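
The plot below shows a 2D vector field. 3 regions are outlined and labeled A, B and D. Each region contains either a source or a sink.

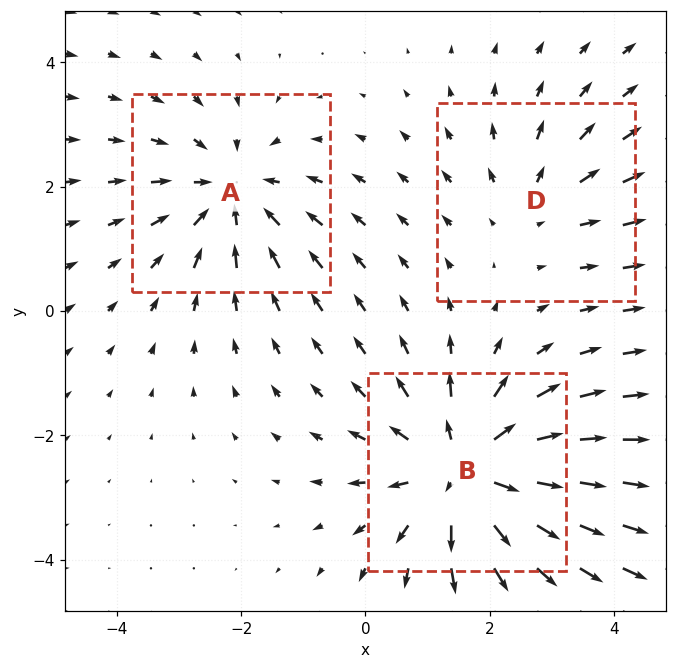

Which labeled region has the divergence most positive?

B

Divergence at each region's feature centre — A: about -3, B: about +4, D: about +2. Region B is most positive.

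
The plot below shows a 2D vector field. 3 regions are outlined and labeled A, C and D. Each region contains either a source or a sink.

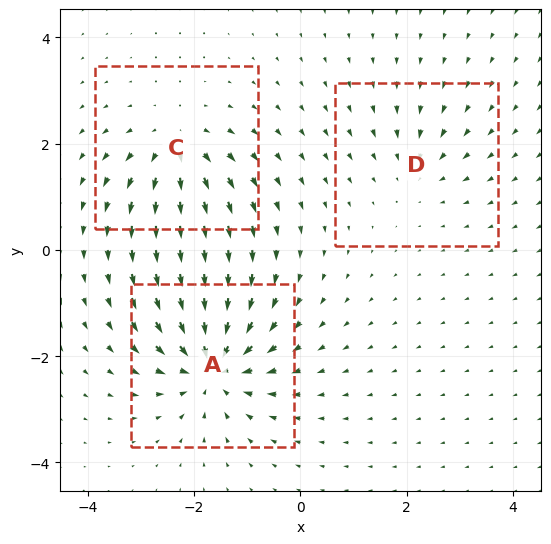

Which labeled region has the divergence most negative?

A

Divergence at each region's feature centre — A: about -6, C: about +4, D: about -2. Region A is most negative.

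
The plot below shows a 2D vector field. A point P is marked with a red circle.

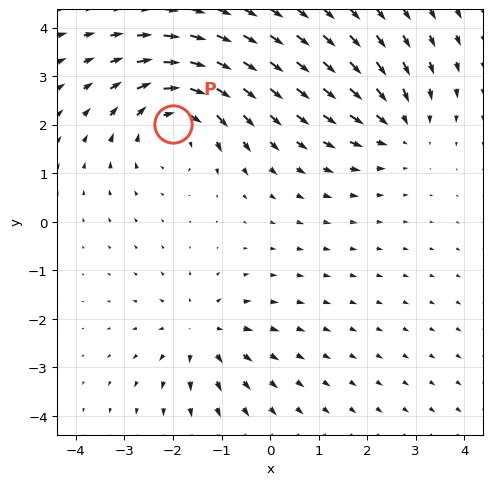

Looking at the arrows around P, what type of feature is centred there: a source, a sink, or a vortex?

vortex

At P (-2.0, 2.0) the arrows circulate clockwise. Divergence ≈0, curl about -4 — near-zero divergence with nonzero curl is a vortex.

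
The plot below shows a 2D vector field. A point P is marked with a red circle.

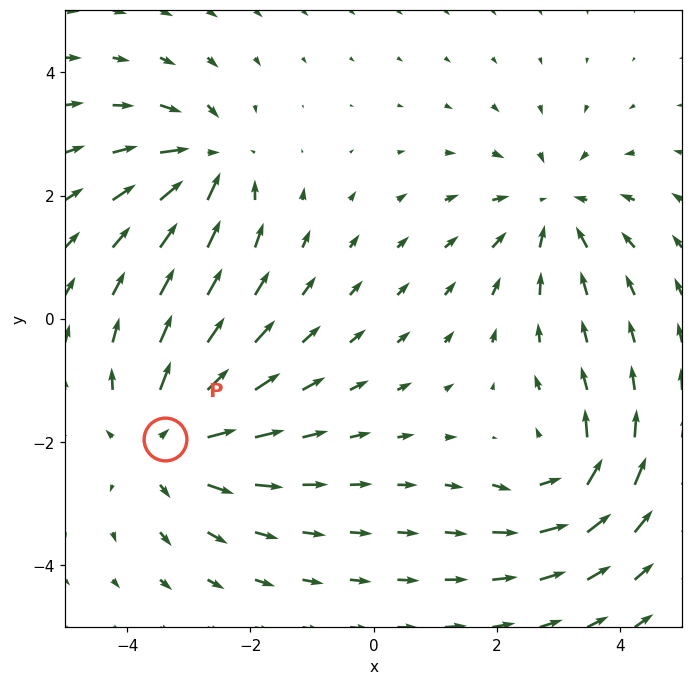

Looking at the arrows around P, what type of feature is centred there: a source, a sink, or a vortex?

At P (-3.4, -2.0) the arrows spread outward. Divergence about +4, curl ≈0 — positive divergence with near-zero curl is a source.

source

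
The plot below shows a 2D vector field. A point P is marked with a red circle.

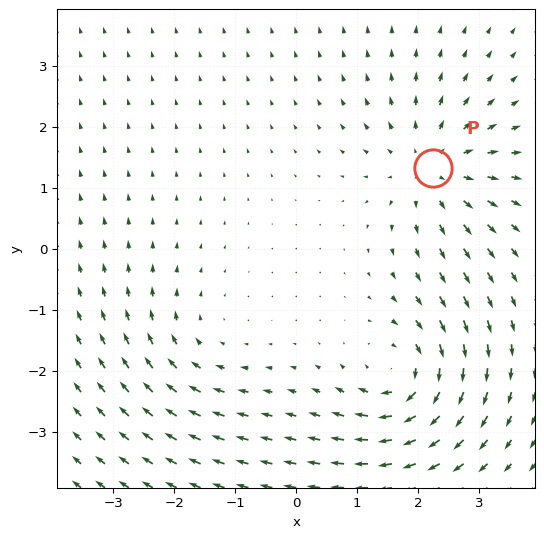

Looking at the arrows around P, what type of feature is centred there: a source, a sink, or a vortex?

source

At P (2.2, 1.3) the arrows spread outward. Divergence about +4, curl ≈0 — positive divergence with near-zero curl is a source.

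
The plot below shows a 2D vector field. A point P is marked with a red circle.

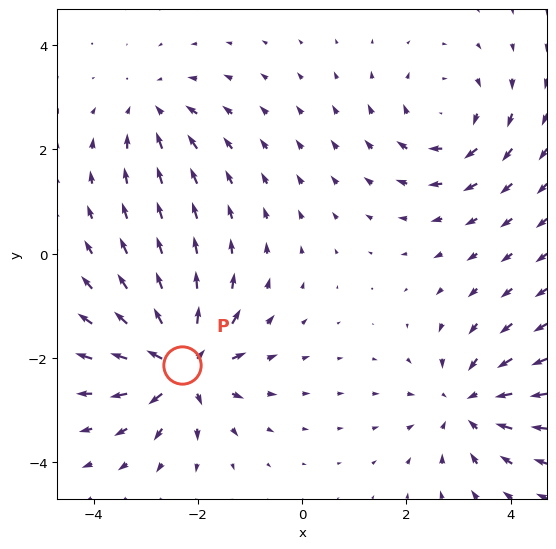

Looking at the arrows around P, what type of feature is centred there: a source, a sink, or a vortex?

source

At P (-2.3, -2.1) the arrows spread outward. Divergence about +7, curl ≈0 — positive divergence with near-zero curl is a source.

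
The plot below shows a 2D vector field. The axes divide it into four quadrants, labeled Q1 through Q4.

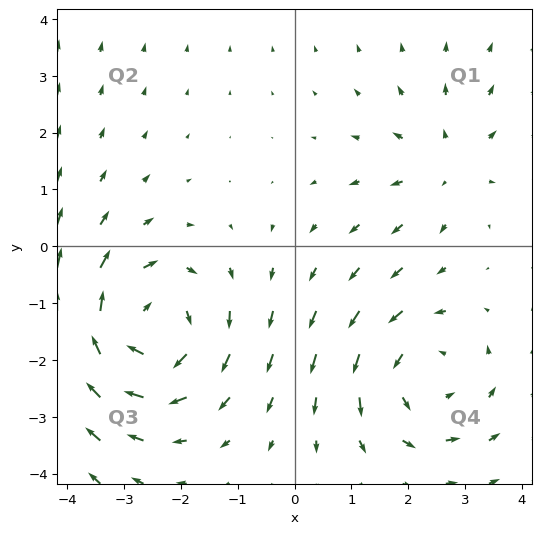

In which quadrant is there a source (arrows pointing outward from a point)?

Q1

The source sits at approximately (2.7, 1.5), which lies in quadrant Q1. The divergence there is about +2, positive as expected for a source.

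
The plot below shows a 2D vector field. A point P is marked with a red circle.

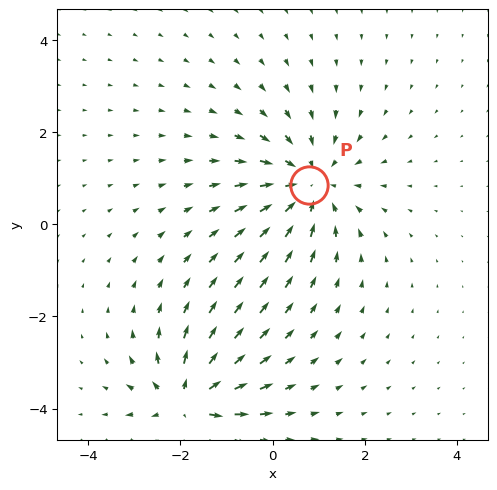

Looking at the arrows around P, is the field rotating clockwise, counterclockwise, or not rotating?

Near P at (0.8, 0.9) the arrows show no circulation. The curl there is ≈0.

not rotating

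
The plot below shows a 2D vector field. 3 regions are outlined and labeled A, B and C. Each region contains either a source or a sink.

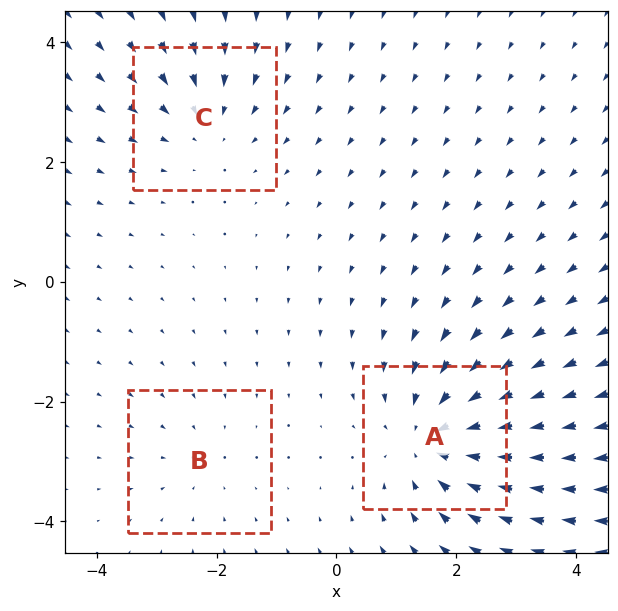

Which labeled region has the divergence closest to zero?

B

Divergence at each region's feature centre — A: about -5, B: about -2, C: about -3. Region B is closest to zero.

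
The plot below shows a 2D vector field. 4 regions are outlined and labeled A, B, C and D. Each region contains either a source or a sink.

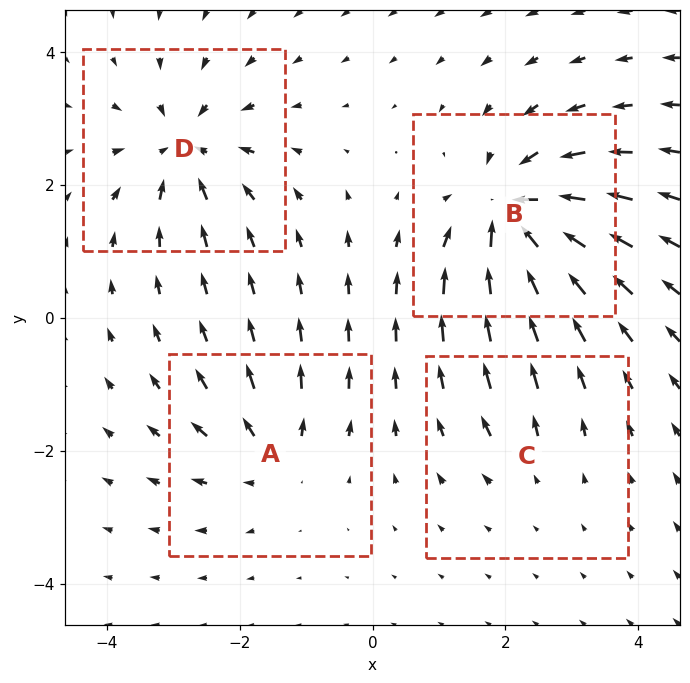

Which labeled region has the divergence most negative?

B

Divergence at each region's feature centre — A: about +4, B: about -8, C: about +2, D: about -6. Region B is most negative.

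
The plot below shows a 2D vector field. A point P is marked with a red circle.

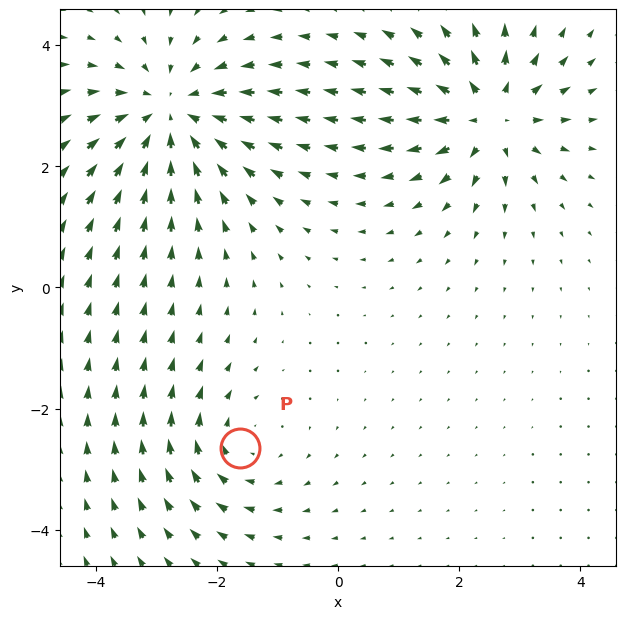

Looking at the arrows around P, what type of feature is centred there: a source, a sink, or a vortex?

vortex

At P (-1.6, -2.7) the arrows circulate clockwise. Divergence ≈0, curl about -3 — near-zero divergence with nonzero curl is a vortex.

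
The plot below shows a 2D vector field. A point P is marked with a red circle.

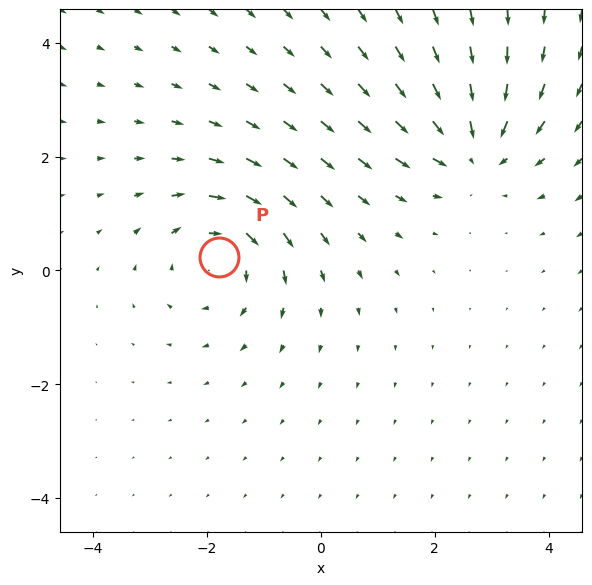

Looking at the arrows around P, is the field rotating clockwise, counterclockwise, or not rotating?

Near P at (-1.8, 0.2) the arrows circulate clockwise. The curl (z-component) there is about -4; negative curl means clockwise rotation.

clockwise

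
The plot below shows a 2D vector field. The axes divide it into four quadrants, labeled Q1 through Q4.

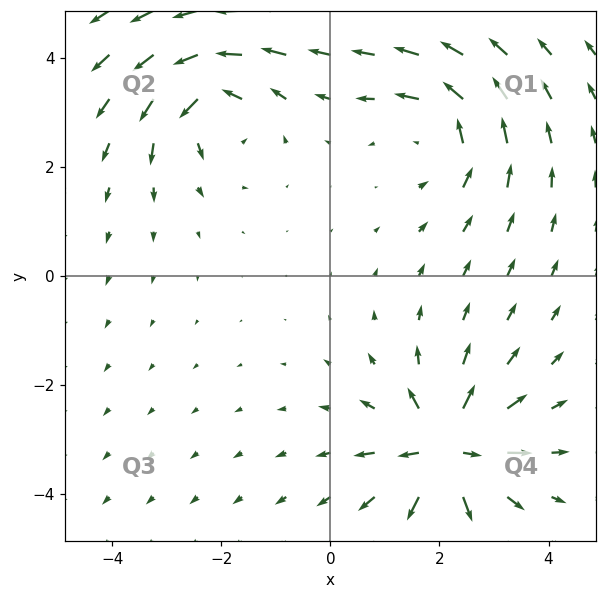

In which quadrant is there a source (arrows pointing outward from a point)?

Q4

The source sits at approximately (2.1, -3.2), which lies in quadrant Q4. The divergence there is about +6, positive as expected for a source.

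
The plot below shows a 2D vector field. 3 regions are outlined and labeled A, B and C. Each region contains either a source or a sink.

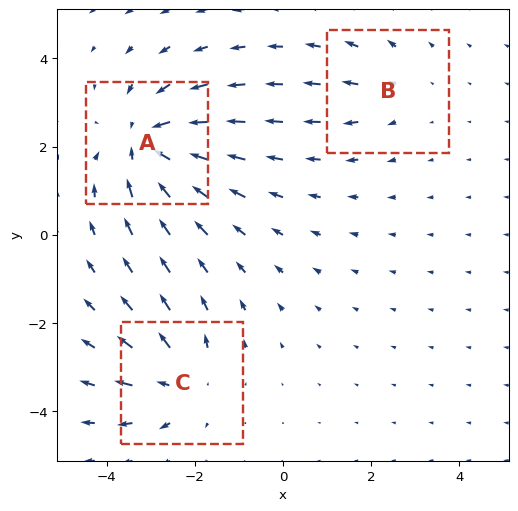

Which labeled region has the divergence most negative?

Divergence at each region's feature centre — A: about -4, B: about +2, C: about +3. Region A is most negative.

A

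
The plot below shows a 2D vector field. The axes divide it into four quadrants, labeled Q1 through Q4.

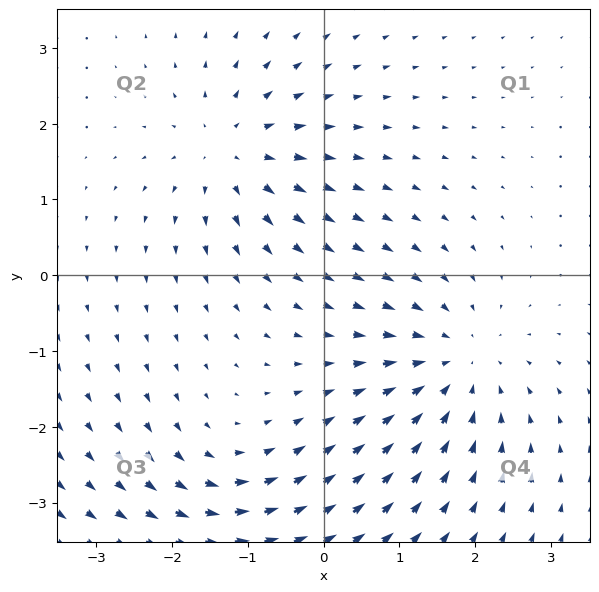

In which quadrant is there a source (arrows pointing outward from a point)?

Q2

The source sits at approximately (-1.2, 1.6), which lies in quadrant Q2. The divergence there is about +5, positive as expected for a source.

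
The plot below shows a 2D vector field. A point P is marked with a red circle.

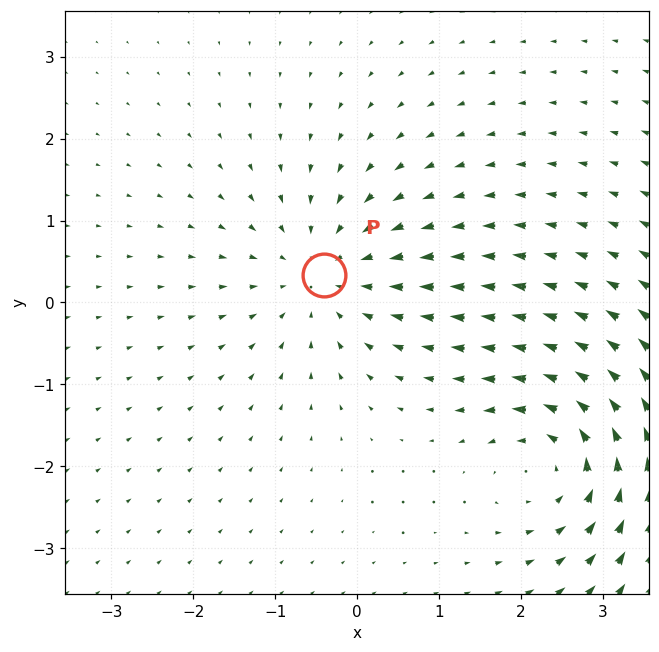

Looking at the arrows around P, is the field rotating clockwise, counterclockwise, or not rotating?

Near P at (-0.4, 0.3) the arrows show no circulation. The curl there is ≈0.

not rotating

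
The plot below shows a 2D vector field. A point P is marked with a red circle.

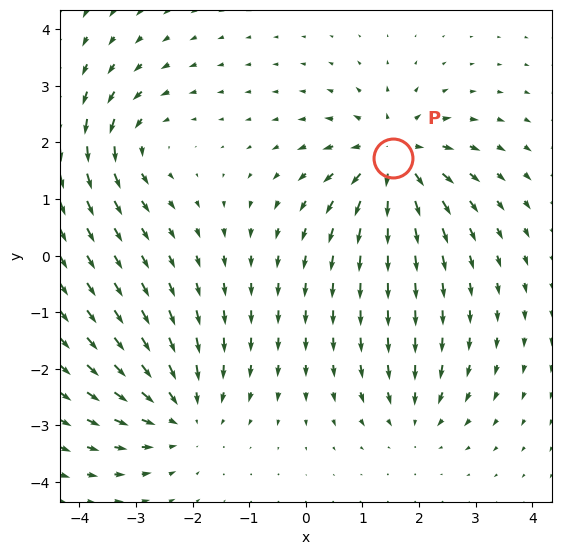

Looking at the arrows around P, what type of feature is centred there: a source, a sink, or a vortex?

At P (1.5, 1.7) the arrows spread outward. Divergence about +6, curl ≈0 — positive divergence with near-zero curl is a source.

source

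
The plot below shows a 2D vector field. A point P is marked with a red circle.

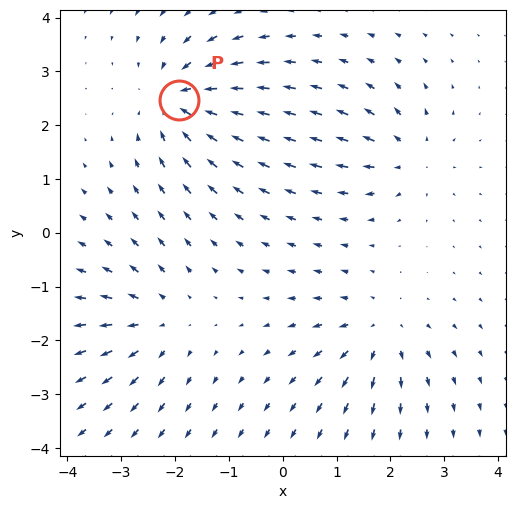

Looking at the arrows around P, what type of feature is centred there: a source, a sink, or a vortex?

At P (-1.9, 2.5) the arrows converge inward. Divergence about -5, curl ≈0 — negative divergence with near-zero curl is a sink.

sink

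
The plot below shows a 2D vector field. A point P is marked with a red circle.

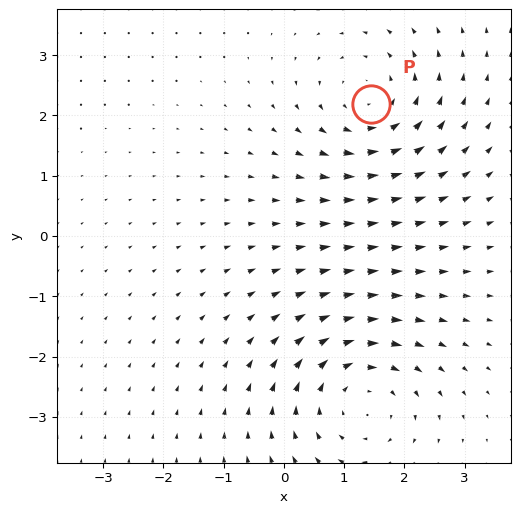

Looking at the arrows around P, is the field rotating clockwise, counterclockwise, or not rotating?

counterclockwise

Near P at (1.4, 2.2) the arrows circulate counterclockwise. The curl (z-component) there is about +3; positive curl means counterclockwise rotation.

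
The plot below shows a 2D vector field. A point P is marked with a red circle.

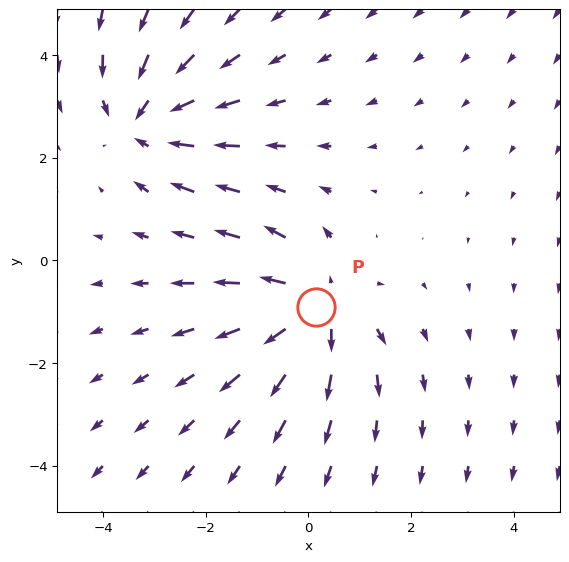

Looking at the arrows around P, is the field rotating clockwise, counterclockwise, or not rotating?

Near P at (0.1, -0.9) the arrows show no circulation. The curl there is ≈0.

not rotating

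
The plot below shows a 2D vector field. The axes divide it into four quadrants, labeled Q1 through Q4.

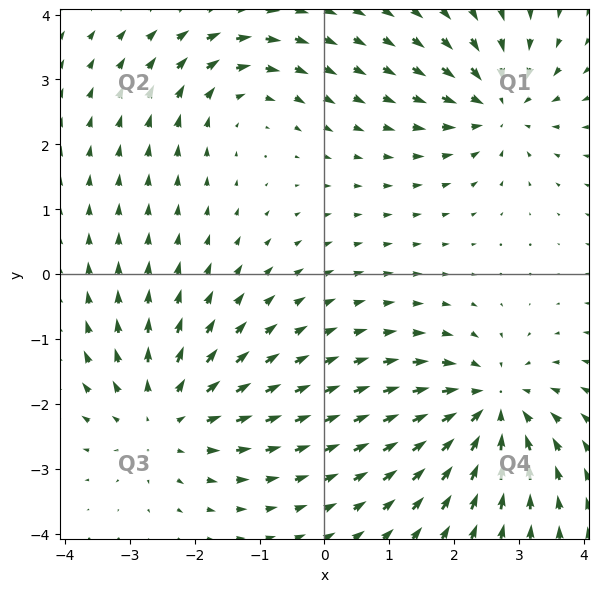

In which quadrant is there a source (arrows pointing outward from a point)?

The source sits at approximately (-2.5, -2.2), which lies in quadrant Q3. The divergence there is about +4, positive as expected for a source.

Q3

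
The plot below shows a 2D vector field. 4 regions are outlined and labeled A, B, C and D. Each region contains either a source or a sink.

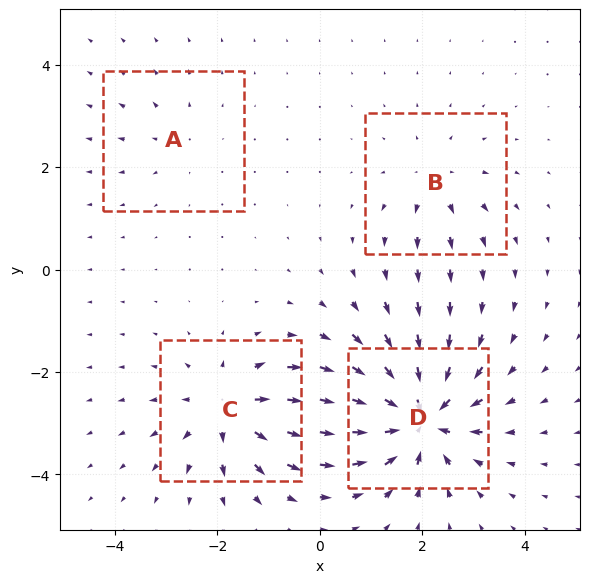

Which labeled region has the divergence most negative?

Divergence at each region's feature centre — A: about +2, B: about +4, C: about +6, D: about -9. Region D is most negative.

D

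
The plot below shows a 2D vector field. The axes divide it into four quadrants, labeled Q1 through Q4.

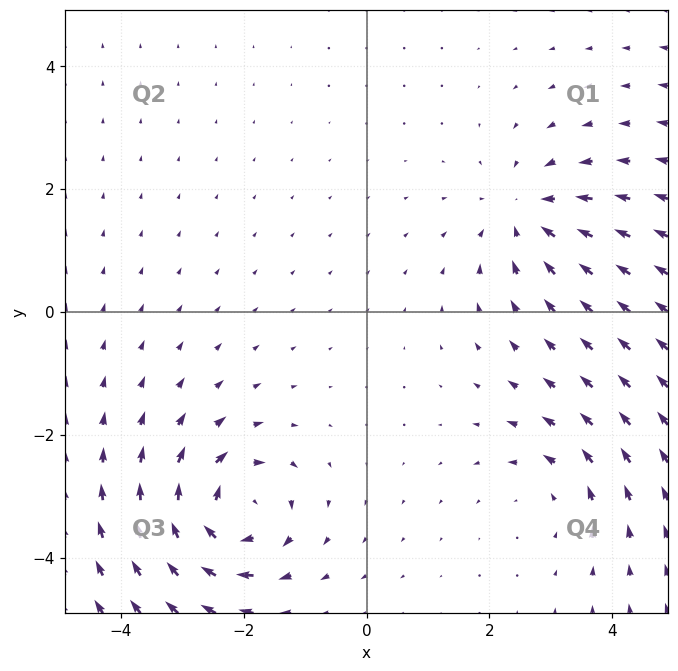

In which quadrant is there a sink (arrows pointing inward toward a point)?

The sink sits at approximately (2.6, 1.6), which lies in quadrant Q1. The divergence there is about -4, negative as expected for a sink.

Q1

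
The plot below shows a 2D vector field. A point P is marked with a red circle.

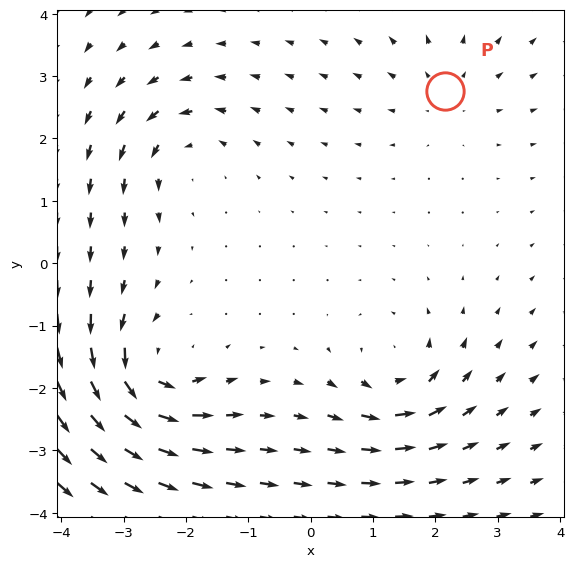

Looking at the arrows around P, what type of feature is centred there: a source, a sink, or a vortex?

source

At P (2.2, 2.8) the arrows spread outward. Divergence about +2, curl ≈0 — positive divergence with near-zero curl is a source.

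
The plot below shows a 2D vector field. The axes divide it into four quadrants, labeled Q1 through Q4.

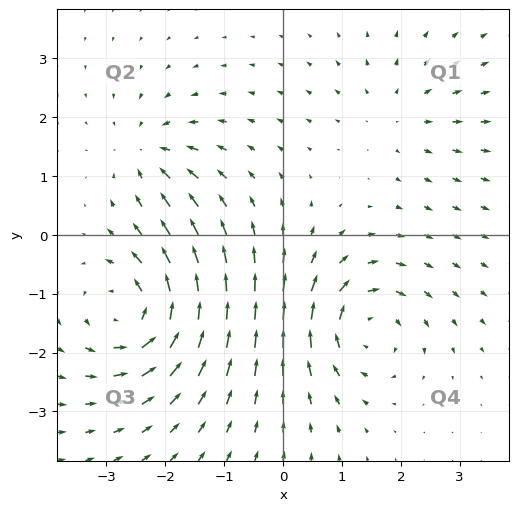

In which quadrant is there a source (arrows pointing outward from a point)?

The source sits at approximately (1.9, 2.1), which lies in quadrant Q1. The divergence there is about +3, positive as expected for a source.

Q1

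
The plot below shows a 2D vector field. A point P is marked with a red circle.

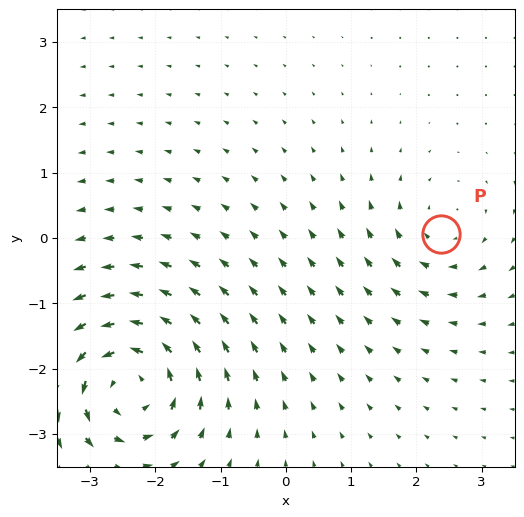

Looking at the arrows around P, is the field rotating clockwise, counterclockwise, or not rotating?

Near P at (2.4, 0.1) the arrows circulate clockwise. The curl (z-component) there is about -3; negative curl means clockwise rotation.

clockwise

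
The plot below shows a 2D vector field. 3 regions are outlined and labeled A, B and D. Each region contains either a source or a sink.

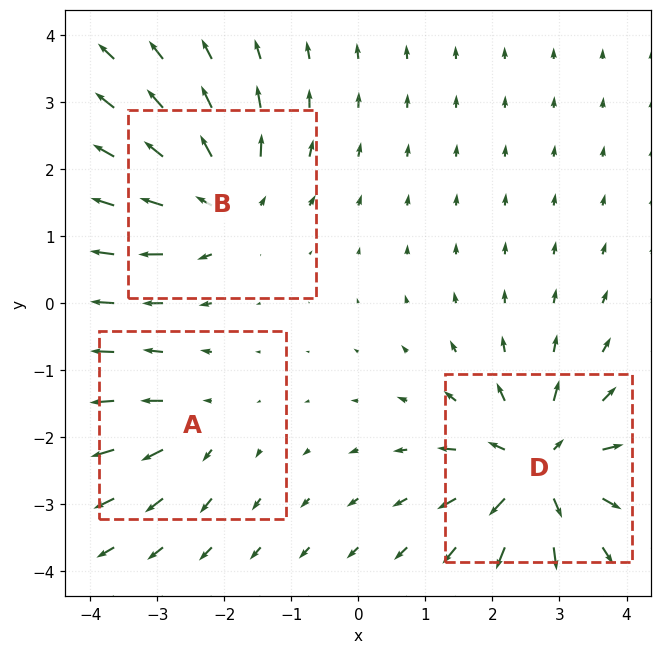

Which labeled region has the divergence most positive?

Divergence at each region's feature centre — A: about +3, B: about +4, D: about +6. Region D is most positive.

D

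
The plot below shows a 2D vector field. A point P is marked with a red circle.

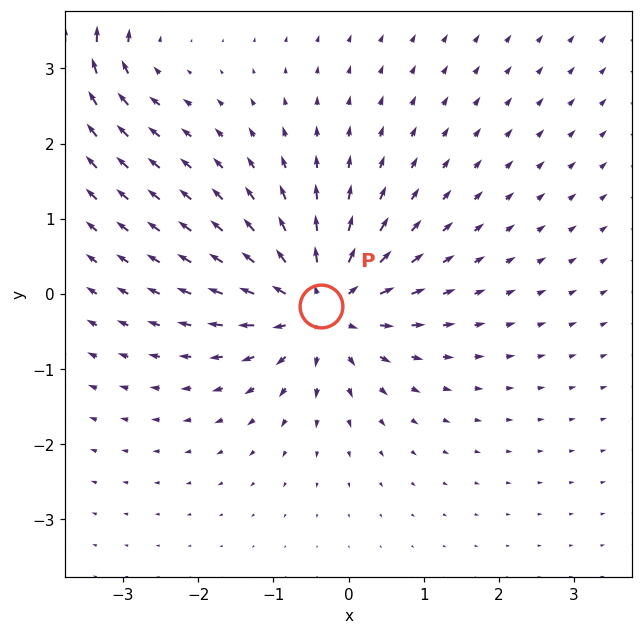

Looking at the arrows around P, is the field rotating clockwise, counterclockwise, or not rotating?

not rotating

Near P at (-0.4, -0.2) the arrows show no circulation. The curl there is ≈0.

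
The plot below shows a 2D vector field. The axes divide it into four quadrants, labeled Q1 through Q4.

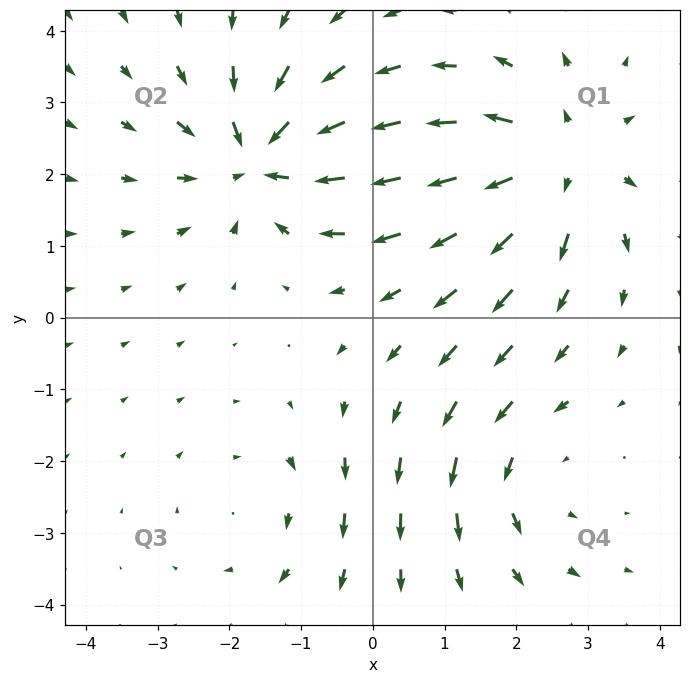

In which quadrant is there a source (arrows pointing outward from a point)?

The source sits at approximately (2.6, 2.2), which lies in quadrant Q1. The divergence there is about +5, positive as expected for a source.

Q1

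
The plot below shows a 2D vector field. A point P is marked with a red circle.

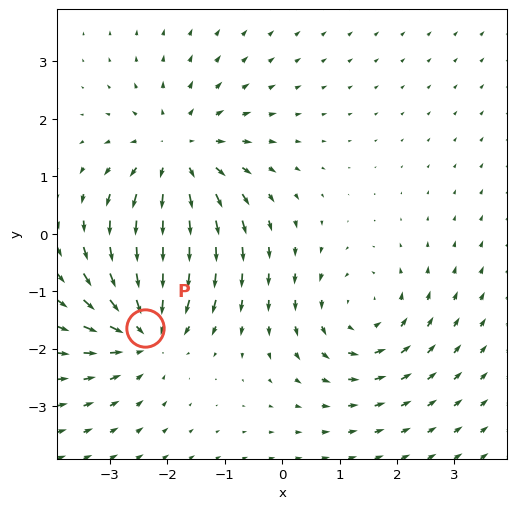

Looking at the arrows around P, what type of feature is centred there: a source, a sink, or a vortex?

At P (-2.4, -1.6) the arrows converge inward. Divergence about -5, curl ≈0 — negative divergence with near-zero curl is a sink.

sink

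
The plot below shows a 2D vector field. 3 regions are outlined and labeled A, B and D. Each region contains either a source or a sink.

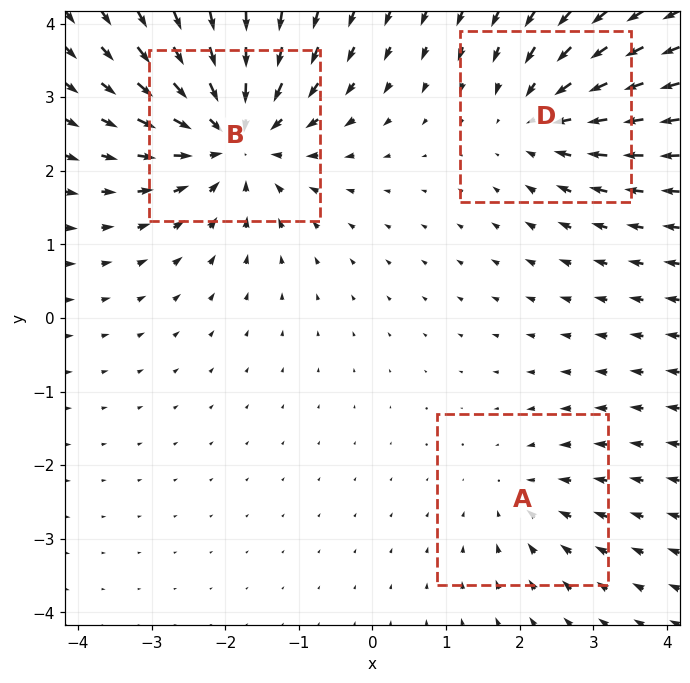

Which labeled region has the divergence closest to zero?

Divergence at each region's feature centre — A: about -2, B: about -5, D: about -3. Region A is closest to zero.

A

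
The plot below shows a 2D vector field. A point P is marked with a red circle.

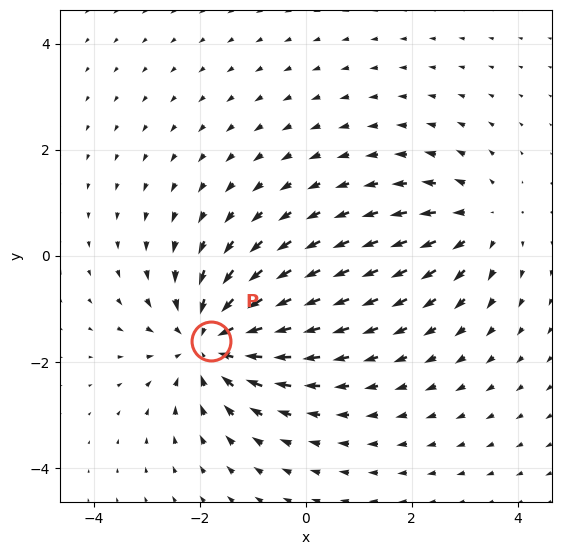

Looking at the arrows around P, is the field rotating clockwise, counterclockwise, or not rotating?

Near P at (-1.8, -1.6) the arrows show no circulation. The curl there is ≈0.

not rotating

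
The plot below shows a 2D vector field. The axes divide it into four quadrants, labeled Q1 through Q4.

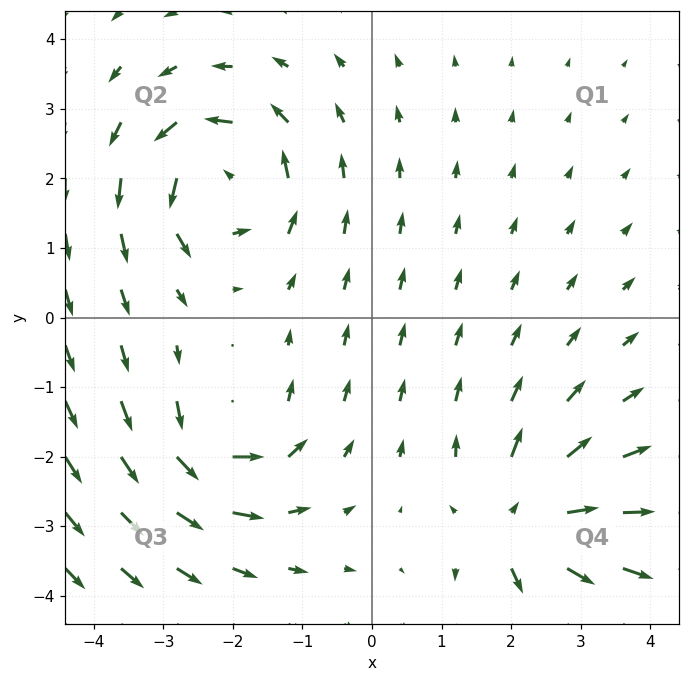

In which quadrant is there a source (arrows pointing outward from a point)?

Q4

The source sits at approximately (2.2, -3.0), which lies in quadrant Q4. The divergence there is about +5, positive as expected for a source.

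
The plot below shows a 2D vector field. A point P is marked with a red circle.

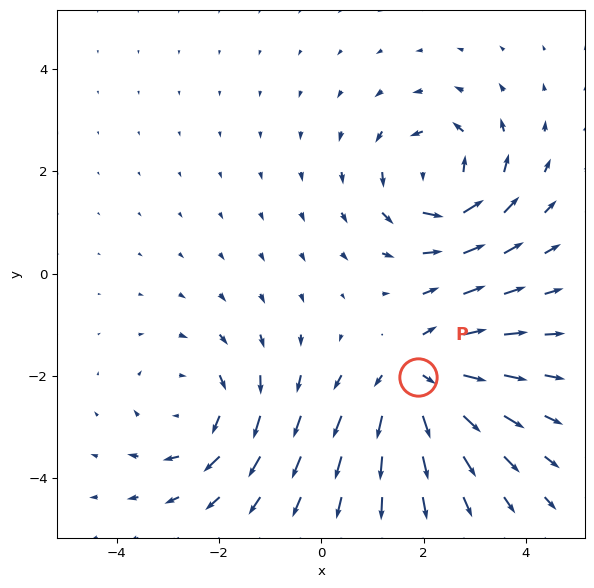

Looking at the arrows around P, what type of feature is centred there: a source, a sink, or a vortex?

source

At P (1.9, -2.0) the arrows spread outward. Divergence about +5, curl ≈0 — positive divergence with near-zero curl is a source.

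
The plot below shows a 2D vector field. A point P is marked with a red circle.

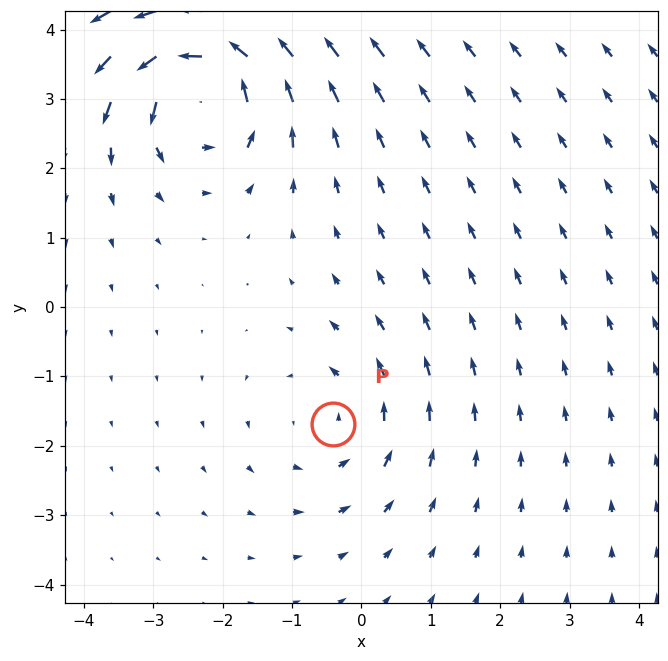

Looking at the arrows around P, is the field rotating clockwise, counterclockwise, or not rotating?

Near P at (-0.4, -1.7) the arrows circulate counterclockwise. The curl (z-component) there is about +3; positive curl means counterclockwise rotation.

counterclockwise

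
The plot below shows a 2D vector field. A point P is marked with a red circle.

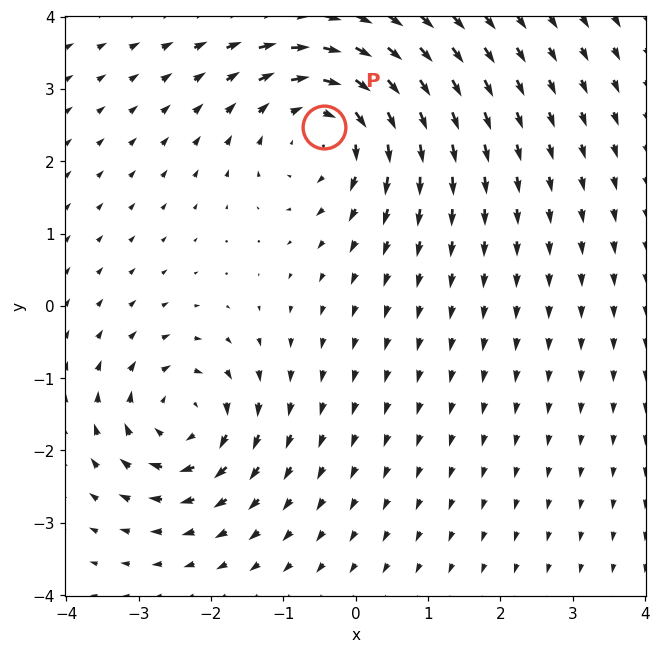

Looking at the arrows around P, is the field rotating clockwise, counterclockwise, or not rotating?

clockwise

Near P at (-0.4, 2.5) the arrows circulate clockwise. The curl (z-component) there is about -5; negative curl means clockwise rotation.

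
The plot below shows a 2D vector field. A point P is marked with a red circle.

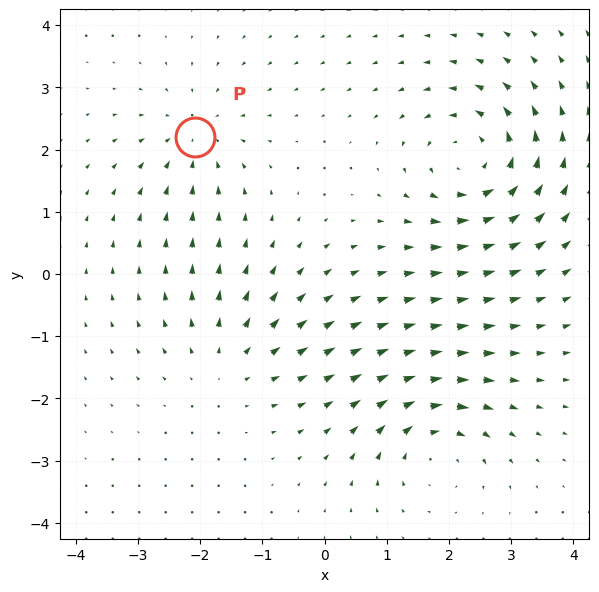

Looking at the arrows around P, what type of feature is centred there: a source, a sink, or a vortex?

sink

At P (-2.1, 2.2) the arrows converge inward. Divergence about -3, curl ≈0 — negative divergence with near-zero curl is a sink.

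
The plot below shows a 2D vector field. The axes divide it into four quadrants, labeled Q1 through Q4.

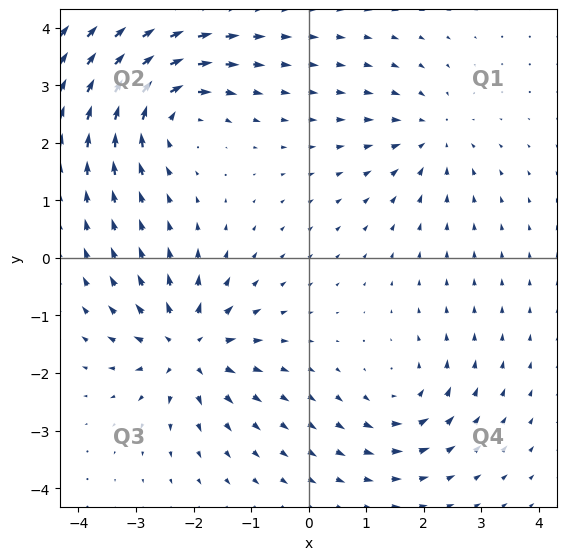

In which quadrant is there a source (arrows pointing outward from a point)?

Q3

The source sits at approximately (-2.1, -1.6), which lies in quadrant Q3. The divergence there is about +6, positive as expected for a source.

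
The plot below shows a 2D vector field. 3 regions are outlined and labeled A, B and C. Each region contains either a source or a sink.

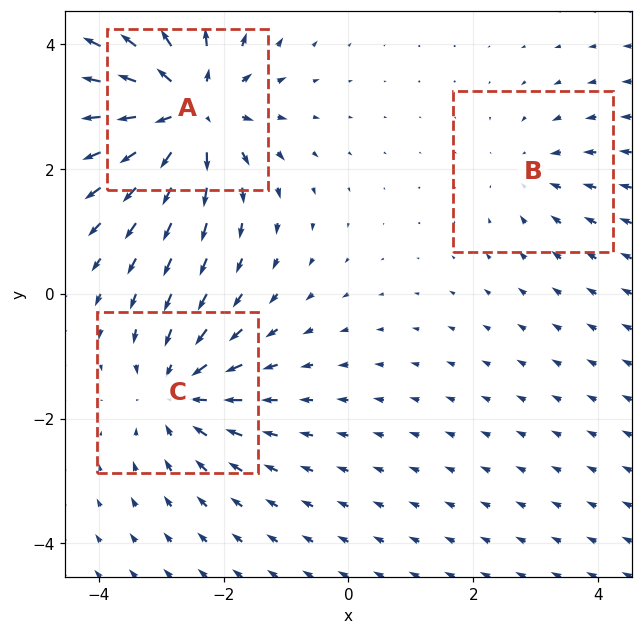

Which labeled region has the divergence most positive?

Divergence at each region's feature centre — A: about +5, B: about -2, C: about -3. Region A is most positive.

A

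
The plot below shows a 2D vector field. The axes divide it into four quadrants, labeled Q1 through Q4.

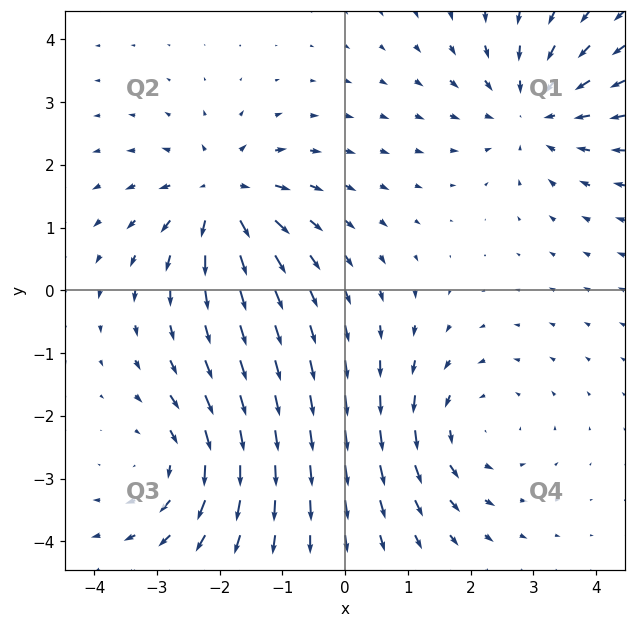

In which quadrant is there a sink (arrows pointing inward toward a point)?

Q1

The sink sits at approximately (3.0, 2.9), which lies in quadrant Q1. The divergence there is about -3, negative as expected for a sink.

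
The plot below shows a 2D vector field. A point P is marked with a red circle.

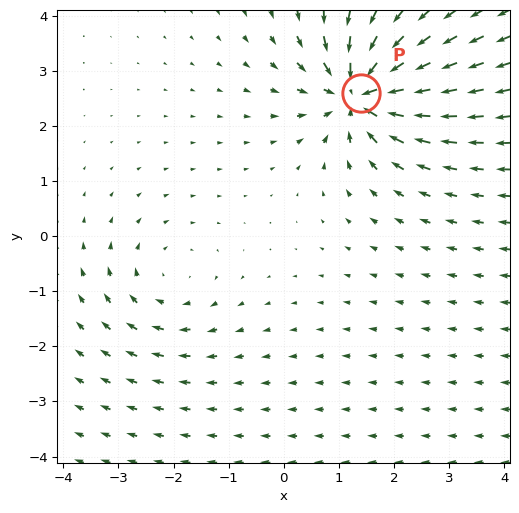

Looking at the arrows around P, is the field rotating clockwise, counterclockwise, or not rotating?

Near P at (1.4, 2.6) the arrows show no circulation. The curl there is ≈0.

not rotating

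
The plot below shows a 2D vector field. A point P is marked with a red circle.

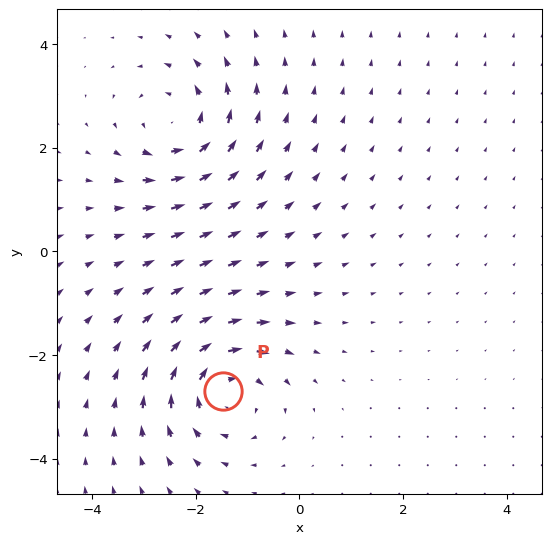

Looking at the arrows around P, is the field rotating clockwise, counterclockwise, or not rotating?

clockwise

Near P at (-1.5, -2.7) the arrows circulate clockwise. The curl (z-component) there is about -6; negative curl means clockwise rotation.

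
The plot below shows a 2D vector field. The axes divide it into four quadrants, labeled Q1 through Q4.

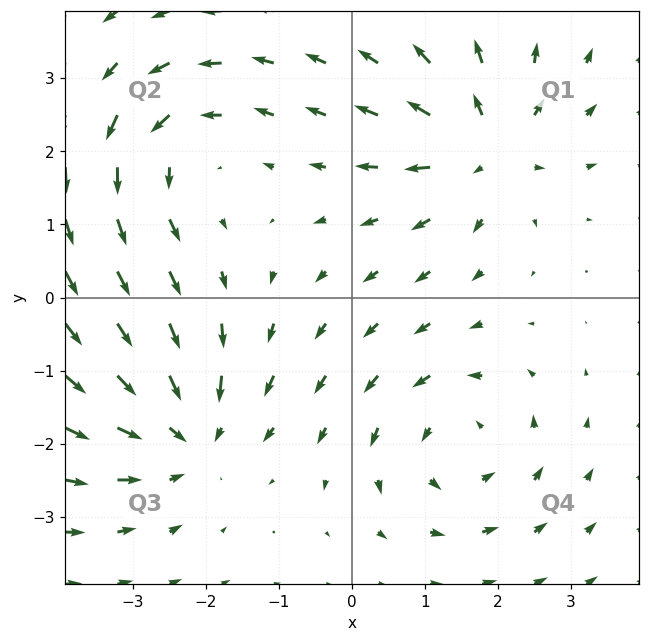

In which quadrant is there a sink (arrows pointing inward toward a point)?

Q3

The sink sits at approximately (-2.3, -1.9), which lies in quadrant Q3. The divergence there is about -5, negative as expected for a sink.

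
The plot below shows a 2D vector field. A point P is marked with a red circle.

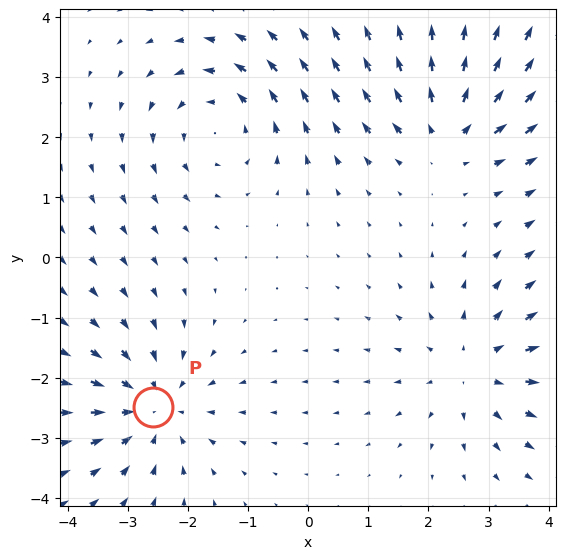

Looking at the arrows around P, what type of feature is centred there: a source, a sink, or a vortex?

At P (-2.6, -2.5) the arrows converge inward. Divergence about -3, curl ≈0 — negative divergence with near-zero curl is a sink.

sink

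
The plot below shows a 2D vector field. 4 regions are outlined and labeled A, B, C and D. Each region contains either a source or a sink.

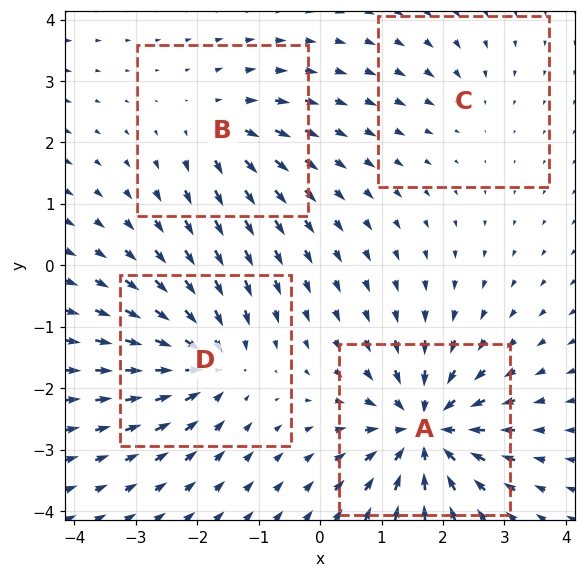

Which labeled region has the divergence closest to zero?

C

Divergence at each region's feature centre — A: about -9, B: about +4, C: about -2, D: about -6. Region C is closest to zero.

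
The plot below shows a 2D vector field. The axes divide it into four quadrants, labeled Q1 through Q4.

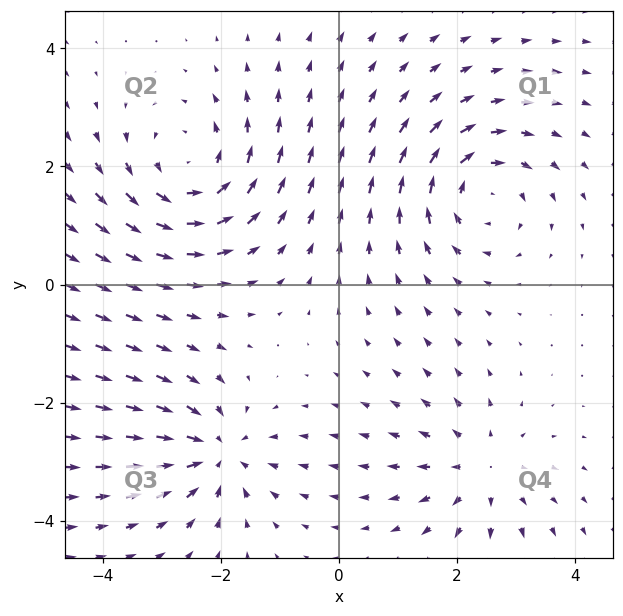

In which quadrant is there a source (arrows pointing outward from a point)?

Q4

The source sits at approximately (2.4, -3.1), which lies in quadrant Q4. The divergence there is about +3, positive as expected for a source.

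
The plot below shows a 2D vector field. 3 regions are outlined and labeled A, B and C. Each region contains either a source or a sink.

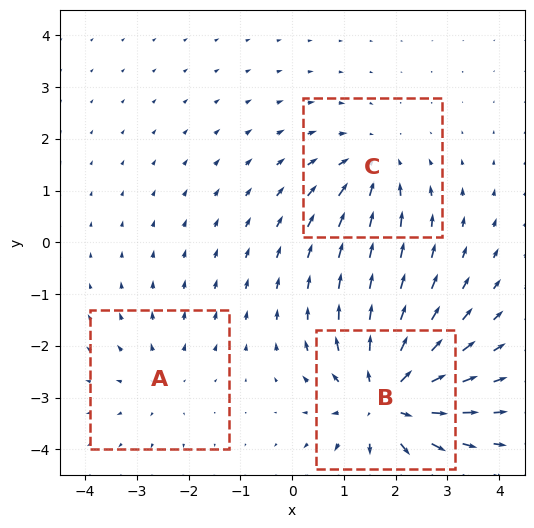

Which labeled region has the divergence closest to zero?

Divergence at each region's feature centre — A: about +2, B: about +5, C: about -3. Region A is closest to zero.

A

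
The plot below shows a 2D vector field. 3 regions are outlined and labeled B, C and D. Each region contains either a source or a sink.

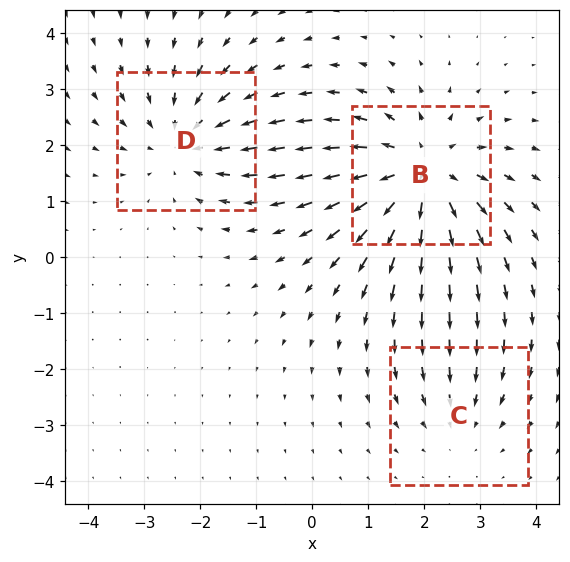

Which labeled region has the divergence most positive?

B

Divergence at each region's feature centre — B: about +4, C: about -2, D: about -3. Region B is most positive.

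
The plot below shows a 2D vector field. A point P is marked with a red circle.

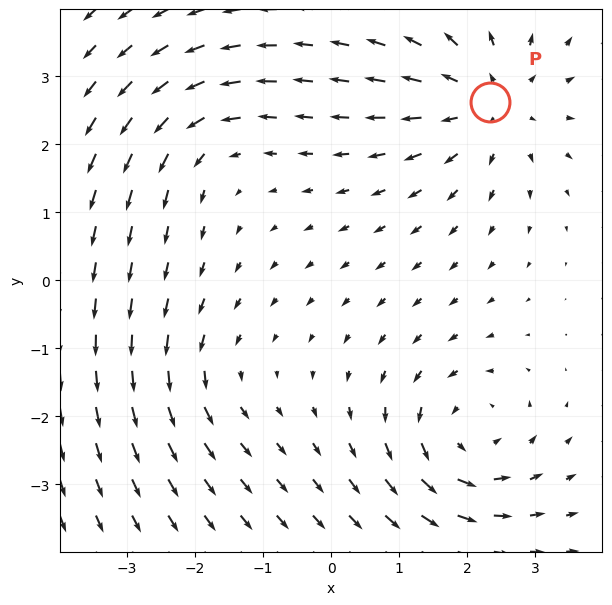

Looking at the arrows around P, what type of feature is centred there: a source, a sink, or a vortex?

At P (2.3, 2.6) the arrows spread outward. Divergence about +4, curl ≈0 — positive divergence with near-zero curl is a source.

source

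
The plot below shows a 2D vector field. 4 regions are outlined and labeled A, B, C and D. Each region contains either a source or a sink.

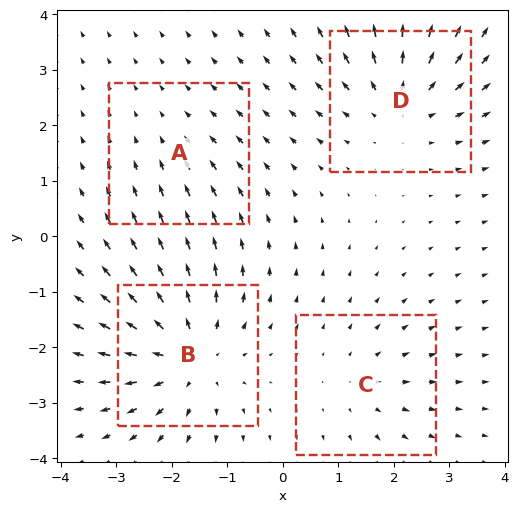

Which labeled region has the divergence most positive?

Divergence at each region's feature centre — A: about -2, B: about +6, C: about +3, D: about +5. Region B is most positive.

B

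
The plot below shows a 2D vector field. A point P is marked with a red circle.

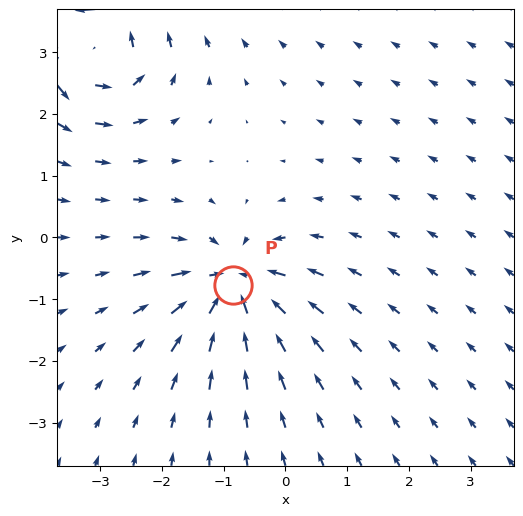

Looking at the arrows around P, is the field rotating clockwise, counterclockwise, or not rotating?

Near P at (-0.9, -0.8) the arrows show no circulation. The curl there is ≈0.

not rotating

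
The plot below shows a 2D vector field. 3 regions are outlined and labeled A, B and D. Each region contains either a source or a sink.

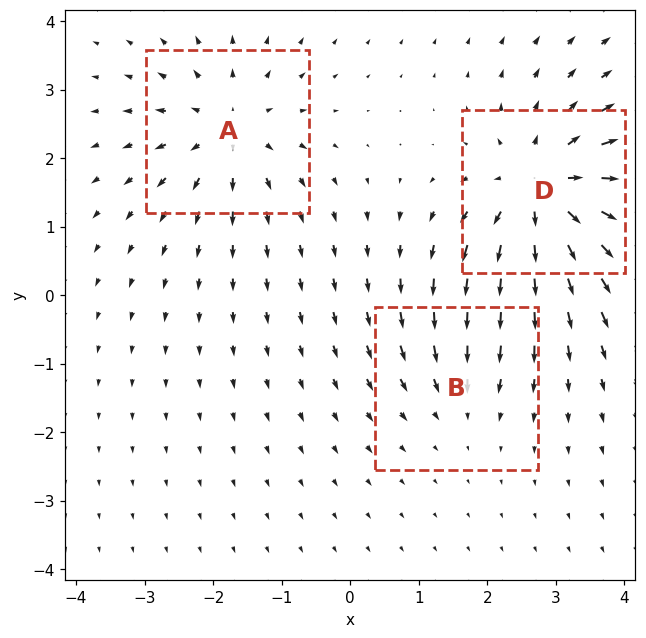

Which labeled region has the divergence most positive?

D

Divergence at each region's feature centre — A: about +4, B: about -2, D: about +5. Region D is most positive.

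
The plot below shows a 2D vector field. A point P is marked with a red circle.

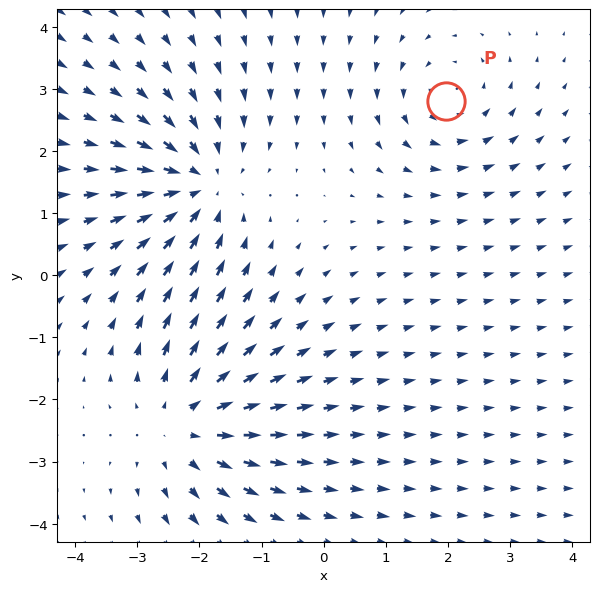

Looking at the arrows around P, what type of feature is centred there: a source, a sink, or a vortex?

vortex

At P (2.0, 2.8) the arrows circulate counterclockwise. Divergence ≈0, curl about +3 — near-zero divergence with nonzero curl is a vortex.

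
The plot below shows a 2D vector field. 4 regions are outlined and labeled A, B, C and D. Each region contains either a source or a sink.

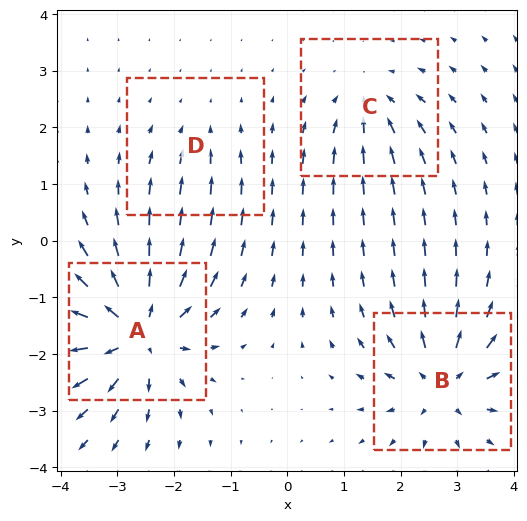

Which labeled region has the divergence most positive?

Divergence at each region's feature centre — A: about +9, B: about +7, C: about -4, D: about -2. Region A is most positive.

A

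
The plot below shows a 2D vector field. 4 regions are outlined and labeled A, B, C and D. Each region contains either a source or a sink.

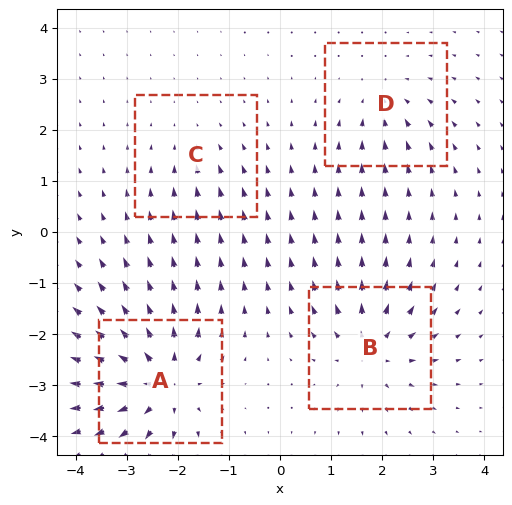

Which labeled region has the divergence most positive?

Divergence at each region's feature centre — A: about +8, B: about +6, C: about -2, D: about -4. Region A is most positive.

A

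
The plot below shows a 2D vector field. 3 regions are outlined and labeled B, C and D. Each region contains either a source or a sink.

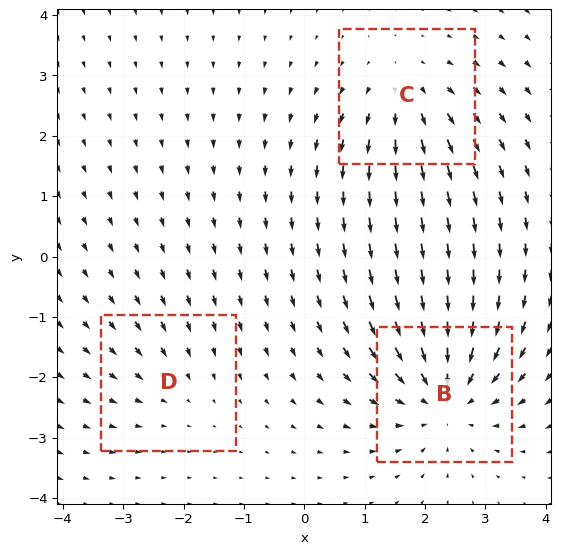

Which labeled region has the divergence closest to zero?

Divergence at each region's feature centre — B: about -5, C: about +3, D: about -2. Region D is closest to zero.

D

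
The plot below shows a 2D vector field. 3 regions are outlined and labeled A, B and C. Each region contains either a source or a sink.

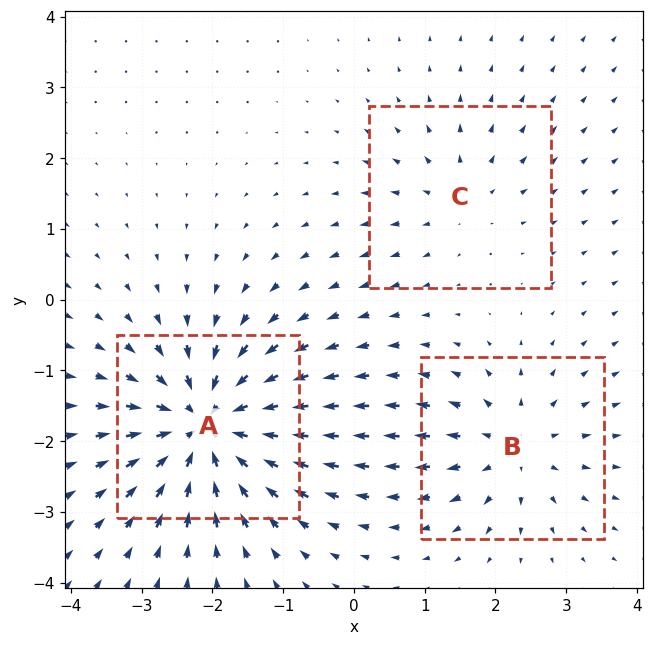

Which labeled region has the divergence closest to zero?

C

Divergence at each region's feature centre — A: about -6, B: about +4, C: about +2. Region C is closest to zero.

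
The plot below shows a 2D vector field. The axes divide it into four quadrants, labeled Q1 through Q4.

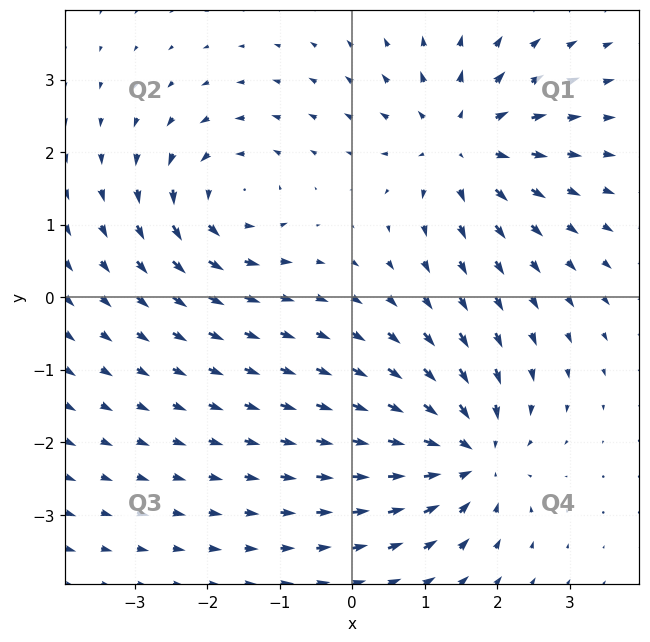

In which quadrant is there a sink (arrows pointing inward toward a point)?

The sink sits at approximately (1.6, -2.2), which lies in quadrant Q4. The divergence there is about -5, negative as expected for a sink.

Q4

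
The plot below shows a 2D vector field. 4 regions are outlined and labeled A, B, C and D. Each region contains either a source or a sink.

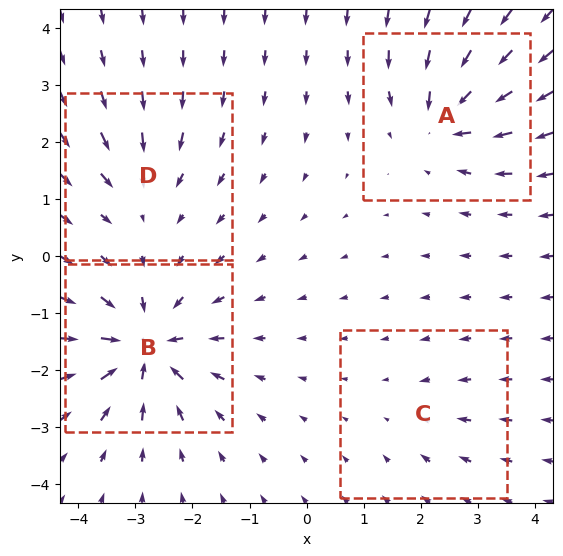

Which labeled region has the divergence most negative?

Divergence at each region's feature centre — A: about -6, B: about -9, C: about -2, D: about -4. Region B is most negative.

B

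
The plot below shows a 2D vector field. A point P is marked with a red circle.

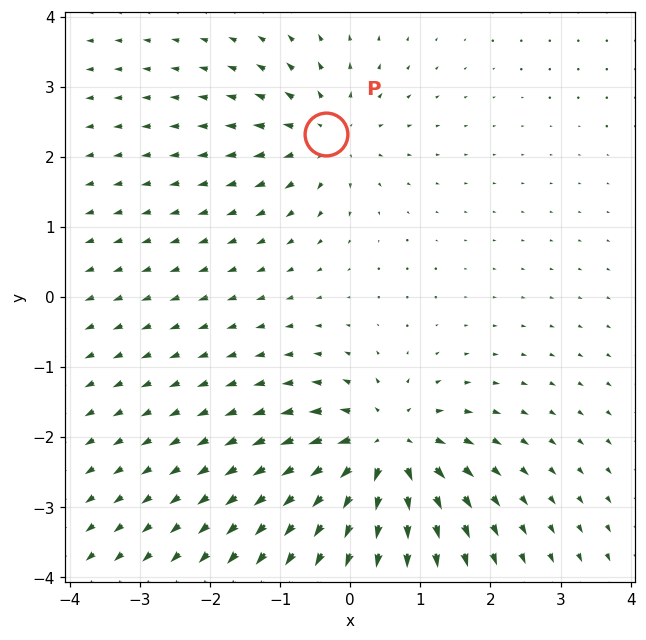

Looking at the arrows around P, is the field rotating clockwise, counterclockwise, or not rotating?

not rotating

Near P at (-0.3, 2.3) the arrows show no circulation. The curl there is ≈0.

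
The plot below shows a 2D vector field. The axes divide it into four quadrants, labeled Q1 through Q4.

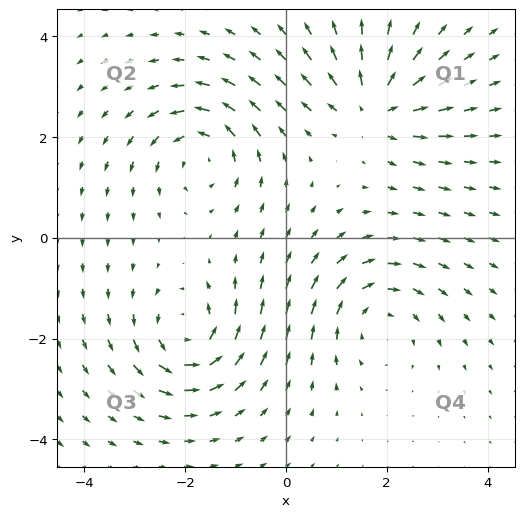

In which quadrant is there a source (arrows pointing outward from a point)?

Q1

The source sits at approximately (1.7, 2.6), which lies in quadrant Q1. The divergence there is about +6, positive as expected for a source.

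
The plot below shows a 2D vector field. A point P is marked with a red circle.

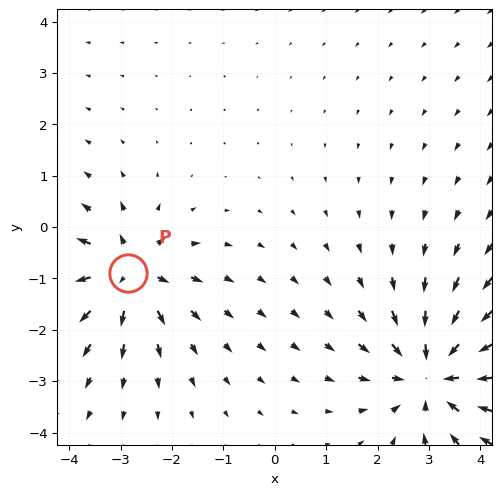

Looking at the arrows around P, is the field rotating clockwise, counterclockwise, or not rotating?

not rotating

Near P at (-2.9, -0.9) the arrows show no circulation. The curl there is ≈0.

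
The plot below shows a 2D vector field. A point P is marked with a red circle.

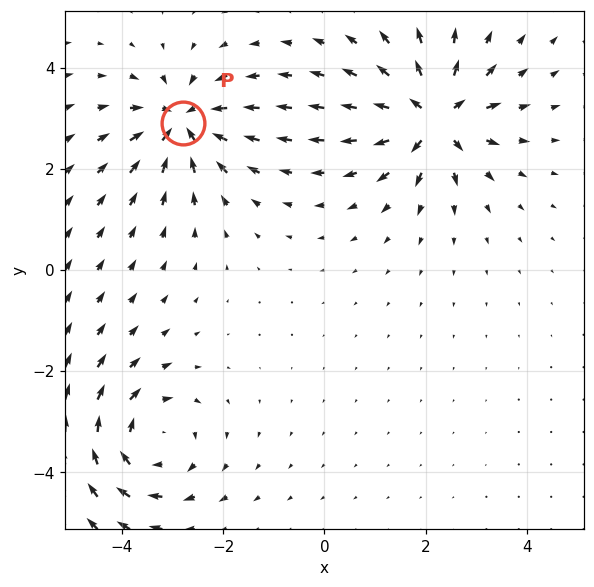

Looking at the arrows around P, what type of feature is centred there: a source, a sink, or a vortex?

sink

At P (-2.8, 2.9) the arrows converge inward. Divergence about -5, curl ≈0 — negative divergence with near-zero curl is a sink.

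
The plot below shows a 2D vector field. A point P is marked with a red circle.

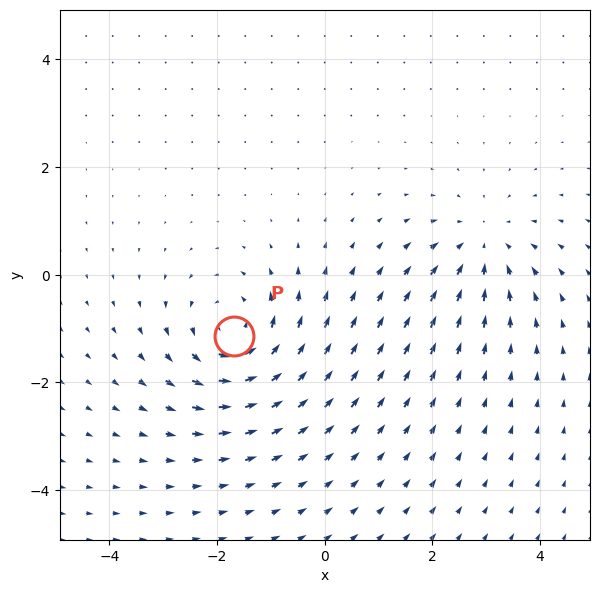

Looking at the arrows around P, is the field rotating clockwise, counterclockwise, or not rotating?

counterclockwise

Near P at (-1.7, -1.1) the arrows circulate counterclockwise. The curl (z-component) there is about +5; positive curl means counterclockwise rotation.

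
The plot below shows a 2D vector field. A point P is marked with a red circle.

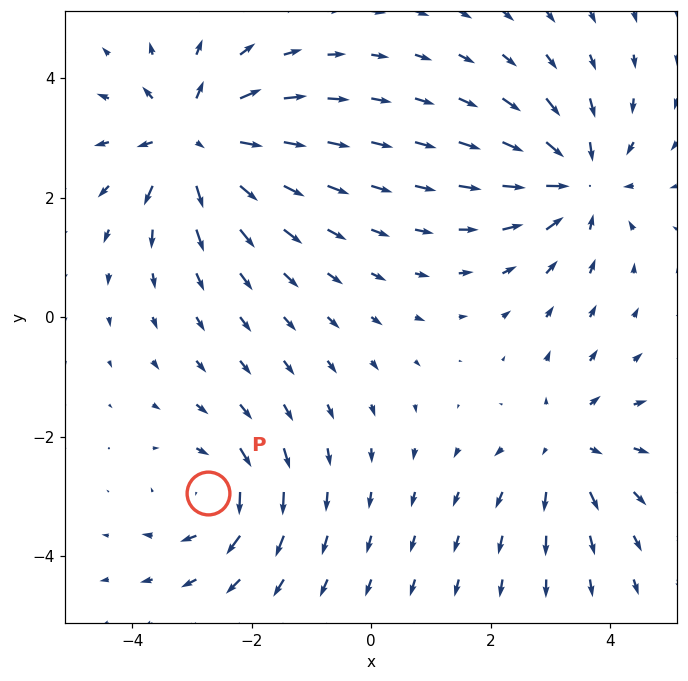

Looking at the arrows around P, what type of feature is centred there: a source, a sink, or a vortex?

At P (-2.7, -3.0) the arrows circulate clockwise. Divergence ≈0, curl about -4 — near-zero divergence with nonzero curl is a vortex.

vortex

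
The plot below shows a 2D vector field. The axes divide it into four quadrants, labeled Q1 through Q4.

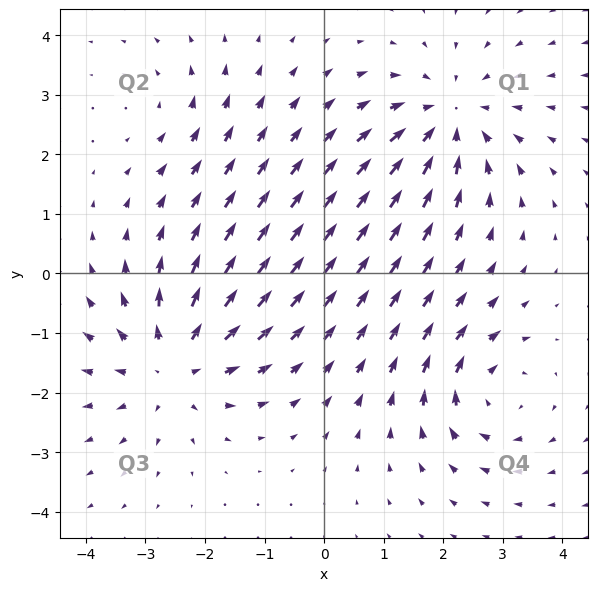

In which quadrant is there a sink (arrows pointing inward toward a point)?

Q1

The sink sits at approximately (2.1, 2.6), which lies in quadrant Q1. The divergence there is about -4, negative as expected for a sink.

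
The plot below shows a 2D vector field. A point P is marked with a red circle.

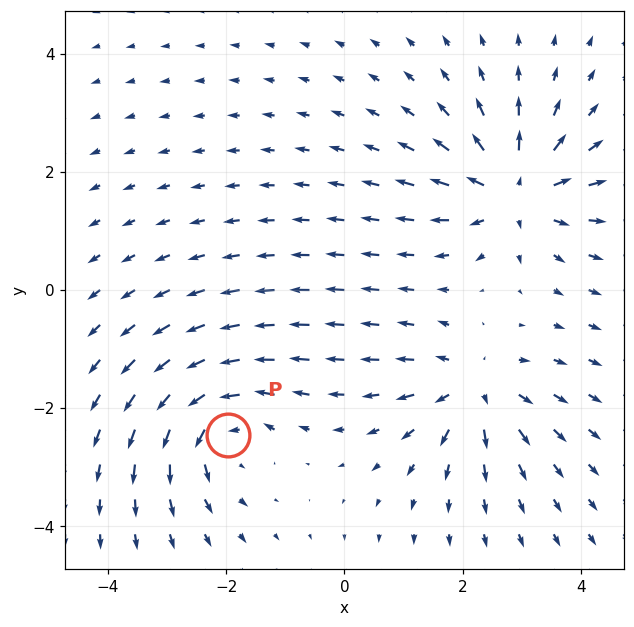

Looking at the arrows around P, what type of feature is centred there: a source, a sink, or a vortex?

At P (-2.0, -2.5) the arrows circulate counterclockwise. Divergence ≈0, curl about +5 — near-zero divergence with nonzero curl is a vortex.

vortex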